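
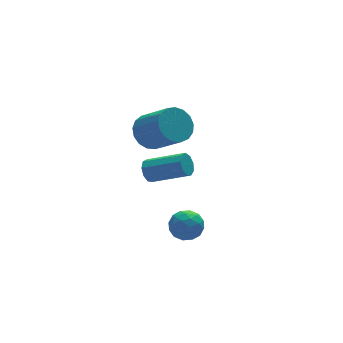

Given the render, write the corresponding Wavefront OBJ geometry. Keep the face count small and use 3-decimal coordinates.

v 1.22 -1.722 -1.546
v 1.642 -1.874 -0.859
v 1.818 -2.746 -2.141
v 2.24 -2.898 -1.454
v 1.431 -3.03 -1.476
v 1.061 -2.397 -1.108
v 2.399 -2.223 -1.892
v 2.029 -1.59 -1.524
v 2.371 -2.184 -1.073
v 1.772 -2.683 -0.816
v 1.688 -1.937 -2.184
v 1.089 -2.436 -1.927
v 1.379 -1.708 -1.15
v 2.081 -2.912 -1.85
v 1.606 -2.989 -1.863
v 1.854 -3.079 -1.459
v 1.037 -2.015 -1.297
v 1.285 -2.105 -0.893
v 1.161 -2.784 -1.256
v 2.175 -2.515 -2.107
v 2.423 -2.605 -1.703
v 1.606 -1.541 -1.541
v 1.854 -1.631 -1.137
v 2.299 -1.836 -1.744
v 2.055 -1.98 -0.872
v 2.406 -2.582 -1.222
v 2.5 -2.185 -1.479
v 2.282 -1.813 -1.263
v 1.703 -2.273 -0.721
v 2.054 -2.875 -1.071
v 1.579 -2.952 -1.084
v 1.362 -2.58 -0.868
v 2.131 -2.455 -0.847
v 1.406 -1.745 -1.929
v 1.757 -2.347 -2.279
v 2.098 -2.04 -2.132
v 1.881 -1.668 -1.916
v 1.054 -2.038 -1.778
v 1.405 -2.64 -2.128
v 1.178 -2.807 -1.737
v 0.96 -2.435 -1.521
v 1.329 -2.165 -2.153
v 2.149 2.526 -1.476
v 2.466 2.518 -2.02
v 3.828 1.366 -1.209
v 3.511 1.374 -0.664
v 2.6 2.847 -1.776
v 3.962 1.695 -0.965
v 2.522 3.027 -1.392
v 3.885 1.874 -0.581
v 2.27 2.972 -1.047
v 3.633 1.819 -0.236
v 1.961 2.708 -0.902
v 3.324 1.556 -0.091
v 1.74 2.36 -1.026
v 3.102 1.207 -0.215
v 1.71 2.089 -1.36
v 3.073 0.937 -0.549
v 1.885 2.023 -1.748
v 3.248 0.871 -0.937
v 2.184 2.192 -2.009
v 3.546 1.04 -1.197
v 2.706 3.534 0.322
v 3.586 3.941 0.352
v 4.194 2.533 1.588
v 3.314 2.126 1.558
v 3.356 4.147 0.699
v 3.965 2.739 1.935
v 2.978 4.212 0.96
v 3.586 2.804 2.196
v 2.537 4.122 1.075
v 3.146 2.714 2.311
v 2.135 3.897 1.017
v 2.743 2.49 2.253
v 1.863 3.59 0.8
v 2.472 2.182 2.036
v 1.785 3.269 0.473
v 2.394 1.861 1.71
v 1.917 3.009 0.112
v 2.526 1.601 1.348
v 2.231 2.869 -0.201
v 2.839 1.461 1.035
v 2.652 2.882 -0.394
v 3.261 1.474 0.842
v 3.087 3.044 -0.424
v 3.695 1.636 0.813
v 3.433 3.318 -0.282
v 4.042 1.91 0.954
v 3.614 3.642 -0.002
v 4.222 2.234 1.234
f 1 38 17
f 38 12 41
f 17 41 6
f 38 41 17
f 1 17 13
f 17 6 18
f 13 18 2
f 17 18 13
f 1 13 22
f 13 2 23
f 22 23 8
f 13 23 22
f 1 22 34
f 22 8 37
f 34 37 11
f 22 37 34
f 1 34 38
f 34 11 42
f 38 42 12
f 34 42 38
f 2 18 29
f 18 6 32
f 29 32 10
f 18 32 29
f 6 41 19
f 41 12 40
f 19 40 5
f 41 40 19
f 12 42 39
f 42 11 35
f 39 35 3
f 42 35 39
f 11 37 36
f 37 8 24
f 36 24 7
f 37 24 36
f 8 23 28
f 23 2 25
f 28 25 9
f 23 25 28
f 4 30 16
f 30 10 31
f 16 31 5
f 30 31 16
f 4 16 14
f 16 5 15
f 14 15 3
f 16 15 14
f 4 14 21
f 14 3 20
f 21 20 7
f 14 20 21
f 4 21 26
f 21 7 27
f 26 27 9
f 21 27 26
f 4 26 30
f 26 9 33
f 30 33 10
f 26 33 30
f 5 31 19
f 31 10 32
f 19 32 6
f 31 32 19
f 3 15 39
f 15 5 40
f 39 40 12
f 15 40 39
f 7 20 36
f 20 3 35
f 36 35 11
f 20 35 36
f 9 27 28
f 27 7 24
f 28 24 8
f 27 24 28
f 10 33 29
f 33 9 25
f 29 25 2
f 33 25 29
f 44 43 47
f 44 47 45
f 45 47 48
f 45 48 46
f 47 43 49
f 47 49 48
f 48 49 50
f 48 50 46
f 49 43 51
f 49 51 50
f 50 51 52
f 50 52 46
f 51 43 53
f 51 53 52
f 52 53 54
f 52 54 46
f 53 43 55
f 53 55 54
f 54 55 56
f 54 56 46
f 55 43 57
f 55 57 56
f 56 57 58
f 56 58 46
f 57 43 59
f 57 59 58
f 58 59 60
f 58 60 46
f 59 43 61
f 59 61 60
f 60 61 62
f 60 62 46
f 61 43 44
f 61 44 62
f 62 44 45
f 62 45 46
f 64 63 67
f 64 67 65
f 65 67 68
f 65 68 66
f 67 63 69
f 67 69 68
f 68 69 70
f 68 70 66
f 69 63 71
f 69 71 70
f 70 71 72
f 70 72 66
f 71 63 73
f 71 73 72
f 72 73 74
f 72 74 66
f 73 63 75
f 73 75 74
f 74 75 76
f 74 76 66
f 75 63 77
f 75 77 76
f 76 77 78
f 76 78 66
f 77 63 79
f 77 79 78
f 78 79 80
f 78 80 66
f 79 63 81
f 79 81 80
f 80 81 82
f 80 82 66
f 81 63 83
f 81 83 82
f 82 83 84
f 82 84 66
f 83 63 85
f 83 85 84
f 84 85 86
f 84 86 66
f 85 63 87
f 85 87 86
f 86 87 88
f 86 88 66
f 87 63 89
f 87 89 88
f 88 89 90
f 88 90 66
f 89 63 64
f 89 64 90
f 90 64 65
f 90 65 66



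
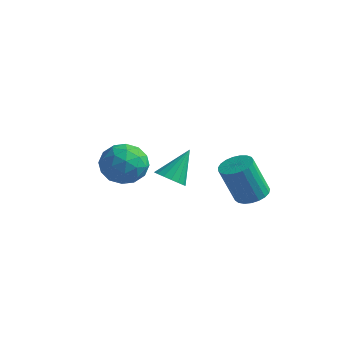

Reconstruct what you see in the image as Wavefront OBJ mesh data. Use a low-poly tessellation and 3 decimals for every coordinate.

v 0.851 -3.859 0.343
v 1.268 -3.399 -0.111
v 1.089 -2.721 1.717
v 0.924 -3.275 -0.153
v 0.562 -3.286 -0.082
v 0.267 -3.428 0.087
v 0.105 -3.668 0.314
v 0.114 -3.953 0.548
v 0.292 -4.216 0.736
v 0.598 -4.397 0.833
v 0.962 -4.455 0.818
v 1.3 -4.377 0.694
v 1.535 -4.18 0.49
v 1.614 -3.91 0.252
v 1.517 -3.628 0.035
v -4.038 -1.658 -1.085
v -3.198 -0.965 -0.559
v -2.802 -3.175 -1.061
v -1.962 -2.482 -0.535
v -2.955 -2.799 0.078
v -3.719 -1.862 0.063
v -2.281 -2.278 -1.683
v -3.045 -1.341 -1.698
v -2.112 -1.348 -0.929
v -2.529 -1.67 0.16
v -3.471 -2.47 -1.78
v -3.888 -2.792 -0.691
v -3.727 -1.179 -0.824
v -2.273 -2.961 -0.796
v -2.857 -3.148 -0.435
v -2.363 -2.74 -0.126
v -4.033 -1.706 -0.459
v -3.539 -1.298 -0.149
v -3.396 -2.376 0.225
v -2.461 -2.842 -1.471
v -1.967 -2.434 -1.161
v -3.637 -1.4 -1.494
v -3.143 -0.992 -1.185
v -2.604 -1.764 -1.845
v -2.595 -0.997 -0.733
v -1.868 -1.888 -0.718
v -2.056 -1.768 -1.393
v -2.505 -1.217 -1.402
v -2.84 -1.186 -0.093
v -2.113 -2.077 -0.078
v -2.697 -2.263 0.282
v -3.146 -1.713 0.273
v -2.201 -1.411 -0.31
v -3.887 -2.063 -1.542
v -3.16 -2.954 -1.527
v -2.854 -2.427 -1.893
v -3.303 -1.877 -1.902
v -4.132 -2.252 -0.902
v -3.405 -3.143 -0.887
v -3.495 -2.923 -0.218
v -3.944 -2.372 -0.227
v -3.799 -2.729 -1.31
v 1.071 2.253 -3.434
v 1.885 2.411 -3.172
v 1.343 1.825 -1.143
v 0.529 1.667 -1.406
v 1.726 2.732 -3.121
v 1.184 2.147 -1.092
v 1.454 2.97 -3.125
v 0.912 2.385 -1.096
v 1.115 3.084 -3.183
v 0.574 2.499 -1.154
v 0.769 3.055 -3.284
v 0.227 2.469 -1.255
v 0.475 2.886 -3.411
v -0.066 2.301 -1.382
v 0.284 2.608 -3.542
v -0.257 2.023 -1.513
v 0.229 2.269 -3.654
v -0.312 1.684 -1.625
v 0.32 1.927 -3.729
v -0.222 1.341 -1.7
v 0.54 1.641 -3.753
v -0.001 1.055 -1.724
v 0.852 1.461 -3.721
v 0.311 0.875 -1.692
v 1.202 1.418 -3.64
v 0.661 0.832 -1.611
v 1.53 1.519 -3.524
v 0.988 0.933 -1.495
v 1.777 1.747 -3.392
v 1.236 1.162 -1.363
v 1.903 2.063 -3.267
v 1.362 1.477 -1.238
f 2 1 4
f 2 4 3
f 4 1 5
f 4 5 3
f 5 1 6
f 5 6 3
f 6 1 7
f 6 7 3
f 7 1 8
f 7 8 3
f 8 1 9
f 8 9 3
f 9 1 10
f 9 10 3
f 10 1 11
f 10 11 3
f 11 1 12
f 11 12 3
f 12 1 13
f 12 13 3
f 13 1 14
f 13 14 3
f 14 1 15
f 14 15 3
f 15 1 2
f 15 2 3
f 16 53 32
f 53 27 56
f 32 56 21
f 53 56 32
f 16 32 28
f 32 21 33
f 28 33 17
f 32 33 28
f 16 28 37
f 28 17 38
f 37 38 23
f 28 38 37
f 16 37 49
f 37 23 52
f 49 52 26
f 37 52 49
f 16 49 53
f 49 26 57
f 53 57 27
f 49 57 53
f 17 33 44
f 33 21 47
f 44 47 25
f 33 47 44
f 21 56 34
f 56 27 55
f 34 55 20
f 56 55 34
f 27 57 54
f 57 26 50
f 54 50 18
f 57 50 54
f 26 52 51
f 52 23 39
f 51 39 22
f 52 39 51
f 23 38 43
f 38 17 40
f 43 40 24
f 38 40 43
f 19 45 31
f 45 25 46
f 31 46 20
f 45 46 31
f 19 31 29
f 31 20 30
f 29 30 18
f 31 30 29
f 19 29 36
f 29 18 35
f 36 35 22
f 29 35 36
f 19 36 41
f 36 22 42
f 41 42 24
f 36 42 41
f 19 41 45
f 41 24 48
f 45 48 25
f 41 48 45
f 20 46 34
f 46 25 47
f 34 47 21
f 46 47 34
f 18 30 54
f 30 20 55
f 54 55 27
f 30 55 54
f 22 35 51
f 35 18 50
f 51 50 26
f 35 50 51
f 24 42 43
f 42 22 39
f 43 39 23
f 42 39 43
f 25 48 44
f 48 24 40
f 44 40 17
f 48 40 44
f 59 58 62
f 59 62 60
f 60 62 63
f 60 63 61
f 62 58 64
f 62 64 63
f 63 64 65
f 63 65 61
f 64 58 66
f 64 66 65
f 65 66 67
f 65 67 61
f 66 58 68
f 66 68 67
f 67 68 69
f 67 69 61
f 68 58 70
f 68 70 69
f 69 70 71
f 69 71 61
f 70 58 72
f 70 72 71
f 71 72 73
f 71 73 61
f 72 58 74
f 72 74 73
f 73 74 75
f 73 75 61
f 74 58 76
f 74 76 75
f 75 76 77
f 75 77 61
f 76 58 78
f 76 78 77
f 77 78 79
f 77 79 61
f 78 58 80
f 78 80 79
f 79 80 81
f 79 81 61
f 80 58 82
f 80 82 81
f 81 82 83
f 81 83 61
f 82 58 84
f 82 84 83
f 83 84 85
f 83 85 61
f 84 58 86
f 84 86 85
f 85 86 87
f 85 87 61
f 86 58 88
f 86 88 87
f 87 88 89
f 87 89 61
f 88 58 59
f 88 59 89
f 89 59 60
f 89 60 61



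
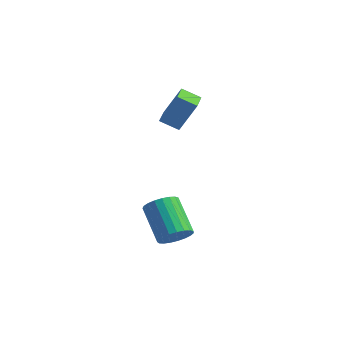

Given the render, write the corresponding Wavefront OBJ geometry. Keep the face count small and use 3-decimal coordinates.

v 4.592 -3.126 -2.165
v 5.035 -2.415 -2.106
v 3.631 -1.643 -0.876
v 3.188 -2.354 -0.935
v 4.829 -2.35 -2.381
v 3.426 -1.578 -1.151
v 4.583 -2.419 -2.619
v 3.179 -1.647 -1.389
v 4.338 -2.611 -2.778
v 2.934 -1.839 -1.548
v 4.137 -2.892 -2.831
v 2.733 -2.119 -1.601
v 4.015 -3.213 -2.769
v 2.611 -2.441 -1.539
v 3.992 -3.519 -2.603
v 2.588 -2.747 -1.372
v 4.073 -3.757 -2.361
v 2.67 -2.985 -1.13
v 4.244 -3.886 -2.085
v 2.84 -3.114 -0.854
v 4.475 -3.884 -1.823
v 3.071 -3.112 -0.592
v 4.726 -3.751 -1.62
v 3.323 -2.979 -0.389
v 4.954 -3.509 -1.511
v 3.55 -2.737 -0.281
v 5.119 -3.202 -1.516
v 3.716 -2.429 -0.286
v 5.193 -2.881 -1.633
v 3.79 -2.109 -0.402
v 5.163 -2.603 -1.842
v 3.76 -1.83 -0.611
v 1.805 -0.647 3.071
v 2.405 -0.115 4.558
v 1.174 0.512 2.91
v 1.774 1.045 4.398
v 2.626 -0.265 2.602
v 3.226 0.268 4.09
v 1.995 0.895 2.442
v 2.595 1.427 3.929
f 2 1 5
f 2 5 3
f 3 5 6
f 3 6 4
f 5 1 7
f 5 7 6
f 6 7 8
f 6 8 4
f 7 1 9
f 7 9 8
f 8 9 10
f 8 10 4
f 9 1 11
f 9 11 10
f 10 11 12
f 10 12 4
f 11 1 13
f 11 13 12
f 12 13 14
f 12 14 4
f 13 1 15
f 13 15 14
f 14 15 16
f 14 16 4
f 15 1 17
f 15 17 16
f 16 17 18
f 16 18 4
f 17 1 19
f 17 19 18
f 18 19 20
f 18 20 4
f 19 1 21
f 19 21 20
f 20 21 22
f 20 22 4
f 21 1 23
f 21 23 22
f 22 23 24
f 22 24 4
f 23 1 25
f 23 25 24
f 24 25 26
f 24 26 4
f 25 1 27
f 25 27 26
f 26 27 28
f 26 28 4
f 27 1 29
f 27 29 28
f 28 29 30
f 28 30 4
f 29 1 31
f 29 31 30
f 30 31 32
f 30 32 4
f 31 1 2
f 31 2 32
f 32 2 3
f 32 3 4
f 34 36 33
f 37 34 33
f 33 36 35
f 35 37 33
f 34 40 36
f 38 34 37
f 38 40 34
f 36 40 35
f 39 37 35
f 35 40 39
f 39 38 37
f 40 38 39



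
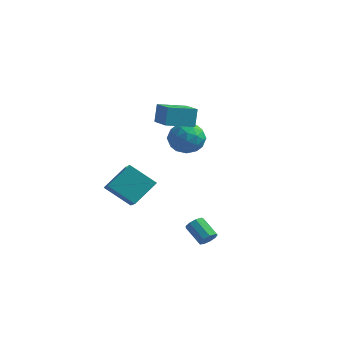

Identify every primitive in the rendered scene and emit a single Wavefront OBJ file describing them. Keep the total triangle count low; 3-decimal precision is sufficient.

v -1.461 -1.093 3.299
v -1.545 -0.672 4.494
v -0.285 0.178 2.933
v -0.368 0.599 4.129
v -0.092 -2.219 3.791
v -0.175 -1.798 4.987
v 1.085 -0.948 3.426
v 1.001 -0.527 4.621
v -3.183 -3.813 -1.247
v -2.164 -5.006 -0.286
v -2.618 -2.393 -0.085
v -1.599 -3.586 0.876
v -1.641 -3.454 -2.436
v -0.622 -4.647 -1.475
v -1.076 -2.034 -1.274
v -0.057 -3.227 -0.313
v -0.064 1.324 2.345
v 0.661 0.807 1.559
v -1.581 0.813 1.281
v -0.856 0.296 0.495
v -0.992 -0.175 1.577
v -0.054 0.141 2.235
v -0.866 1.479 0.605
v 0.072 1.795 1.263
v 0.166 0.903 0.484
v 0.088 -0.119 1.084
v -1.008 1.739 1.756
v -1.086 0.717 2.356
v 0.432 1.11 2.046
v -1.352 0.51 0.794
v -1.432 0.233 1.43
v -1.005 -0.071 0.968
v 0.011 0.719 2.443
v 0.438 0.415 1.981
v -0.534 -0.162 1.991
v -1.358 1.205 0.859
v -0.931 0.901 0.397
v 0.085 1.691 1.872
v 0.512 1.387 1.41
v -0.386 1.782 0.849
v 0.567 0.863 0.952
v -0.325 0.563 0.326
v -0.331 1.258 0.391
v 0.22 1.443 0.777
v 0.521 0.262 1.305
v -0.37 -0.038 0.679
v -0.45 -0.315 1.315
v 0.101 -0.13 1.702
v 0.23 0.318 0.672
v -0.55 1.658 2.161
v -1.441 1.358 1.535
v -1.021 1.75 1.138
v -0.47 1.935 1.525
v -0.595 1.057 2.514
v -1.487 0.757 1.888
v -1.14 0.177 2.063
v -0.589 0.362 2.449
v -1.15 1.302 2.168
v 3.215 -3.174 -3.946
v 3.453 -3.447 -3.468
v 2.322 -3.039 -2.675
v 2.085 -2.766 -3.154
v 3.581 -3.057 -3.485
v 2.45 -2.65 -2.692
v 3.538 -2.722 -3.718
v 2.407 -2.315 -2.926
v 3.344 -2.599 -4.058
v 2.213 -2.191 -3.266
v 3.09 -2.744 -4.346
v 1.959 -2.337 -3.553
v 2.895 -3.091 -4.447
v 1.764 -2.683 -3.654
v 2.849 -3.476 -4.313
v 1.718 -3.069 -3.52
v 2.975 -3.72 -4.008
v 1.844 -3.313 -3.215
v 3.214 -3.709 -3.674
v 2.083 -3.301 -2.881
f 2 4 1
f 5 2 1
f 1 4 3
f 3 5 1
f 2 8 4
f 6 2 5
f 6 8 2
f 4 8 3
f 7 5 3
f 3 8 7
f 7 6 5
f 8 6 7
f 10 12 9
f 13 10 9
f 9 12 11
f 11 13 9
f 10 16 12
f 14 10 13
f 14 16 10
f 12 16 11
f 15 13 11
f 11 16 15
f 15 14 13
f 16 14 15
f 17 54 33
f 54 28 57
f 33 57 22
f 54 57 33
f 17 33 29
f 33 22 34
f 29 34 18
f 33 34 29
f 17 29 38
f 29 18 39
f 38 39 24
f 29 39 38
f 17 38 50
f 38 24 53
f 50 53 27
f 38 53 50
f 17 50 54
f 50 27 58
f 54 58 28
f 50 58 54
f 18 34 45
f 34 22 48
f 45 48 26
f 34 48 45
f 22 57 35
f 57 28 56
f 35 56 21
f 57 56 35
f 28 58 55
f 58 27 51
f 55 51 19
f 58 51 55
f 27 53 52
f 53 24 40
f 52 40 23
f 53 40 52
f 24 39 44
f 39 18 41
f 44 41 25
f 39 41 44
f 20 46 32
f 46 26 47
f 32 47 21
f 46 47 32
f 20 32 30
f 32 21 31
f 30 31 19
f 32 31 30
f 20 30 37
f 30 19 36
f 37 36 23
f 30 36 37
f 20 37 42
f 37 23 43
f 42 43 25
f 37 43 42
f 20 42 46
f 42 25 49
f 46 49 26
f 42 49 46
f 21 47 35
f 47 26 48
f 35 48 22
f 47 48 35
f 19 31 55
f 31 21 56
f 55 56 28
f 31 56 55
f 23 36 52
f 36 19 51
f 52 51 27
f 36 51 52
f 25 43 44
f 43 23 40
f 44 40 24
f 43 40 44
f 26 49 45
f 49 25 41
f 45 41 18
f 49 41 45
f 60 59 63
f 60 63 61
f 61 63 64
f 61 64 62
f 63 59 65
f 63 65 64
f 64 65 66
f 64 66 62
f 65 59 67
f 65 67 66
f 66 67 68
f 66 68 62
f 67 59 69
f 67 69 68
f 68 69 70
f 68 70 62
f 69 59 71
f 69 71 70
f 70 71 72
f 70 72 62
f 71 59 73
f 71 73 72
f 72 73 74
f 72 74 62
f 73 59 75
f 73 75 74
f 74 75 76
f 74 76 62
f 75 59 77
f 75 77 76
f 76 77 78
f 76 78 62
f 77 59 60
f 77 60 78
f 78 60 61
f 78 61 62



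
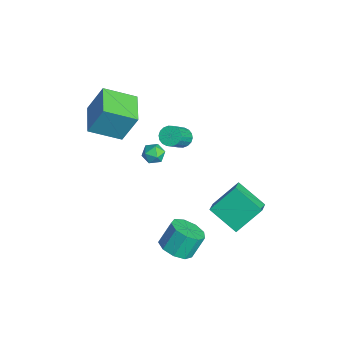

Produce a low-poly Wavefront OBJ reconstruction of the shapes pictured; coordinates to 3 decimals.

v -4.243 0.299 -4.172
v -3.815 0.862 -4.276
v -3.425 -0.202 -3.524
v -2.997 0.361 -3.628
v -3.586 0.428 -3.228
v -4.091 0.738 -3.628
v -3.149 -0.078 -4.172
v -3.654 0.232 -4.572
v -3.139 0.63 -4.276
v -3.409 0.942 -3.692
v -3.831 -0.282 -4.108
v -4.101 0.03 -3.524
v -2.731 1.643 -1.915
v -2.372 1.341 -2.35
v -1.409 0.396 -0.901
v -1.769 0.697 -0.465
v -2.221 1.577 -2.296
v -1.259 0.632 -0.847
v -2.172 1.826 -2.166
v -1.21 0.881 -0.717
v -2.234 2.039 -1.987
v -1.271 1.093 -0.538
v -2.394 2.173 -1.793
v -1.431 1.227 -0.344
v -2.621 2.202 -1.623
v -1.658 1.256 -0.174
v -2.87 2.12 -1.511
v -1.907 1.175 -0.062
v -3.091 1.944 -1.479
v -2.128 0.999 -0.03
v -3.241 1.708 -1.533
v -2.279 0.763 -0.084
v -3.29 1.459 -1.663
v -2.328 0.514 -0.214
v -3.229 1.247 -1.842
v -2.266 0.301 -0.393
v -3.069 1.113 -2.036
v -2.106 0.167 -0.587
v -2.842 1.084 -2.206
v -1.879 0.138 -0.757
v -2.593 1.165 -2.318
v -1.63 0.22 -0.869
v 3.568 -0.739 -4.476
v 4.546 -0.54 -4.413
v 4.31 0.238 -3.201
v 3.332 0.039 -3.264
v 4.233 -0.058 -4.784
v 3.996 0.72 -3.571
v 3.608 0.105 -5.01
v 3.372 0.884 -3.798
v 2.965 -0.127 -4.987
v 2.728 0.652 -3.775
v 2.604 -0.645 -4.725
v 2.368 0.133 -3.512
v 2.694 -1.208 -4.346
v 2.458 -0.429 -3.134
v 3.194 -1.551 -4.028
v 2.957 -0.773 -2.816
v 3.868 -1.514 -3.92
v 3.631 -0.736 -2.708
v 4.402 -1.115 -4.072
v 4.166 -0.337 -2.86
v 2.895 2.999 -4.57
v 1.602 1.971 -3.571
v 2.758 4.461 -3.241
v 1.465 3.433 -2.243
v 3.775 2.507 -3.937
v 2.482 1.479 -2.939
v 3.638 3.969 -2.609
v 2.345 2.941 -1.61
v -4.208 -3.137 0.845
v -3.915 -2.319 2.647
v -3.754 -1.392 -0.02
v -3.462 -0.574 1.781
v -2.378 -3.646 0.779
v -2.086 -2.828 2.58
v -1.925 -1.901 -0.087
v -1.632 -1.083 1.715
f 1 12 6
f 1 6 2
f 1 2 8
f 1 8 11
f 1 11 12
f 2 6 10
f 6 12 5
f 12 11 3
f 11 8 7
f 8 2 9
f 4 10 5
f 4 5 3
f 4 3 7
f 4 7 9
f 4 9 10
f 5 10 6
f 3 5 12
f 7 3 11
f 9 7 8
f 10 9 2
f 14 13 17
f 14 17 15
f 15 17 18
f 15 18 16
f 17 13 19
f 17 19 18
f 18 19 20
f 18 20 16
f 19 13 21
f 19 21 20
f 20 21 22
f 20 22 16
f 21 13 23
f 21 23 22
f 22 23 24
f 22 24 16
f 23 13 25
f 23 25 24
f 24 25 26
f 24 26 16
f 25 13 27
f 25 27 26
f 26 27 28
f 26 28 16
f 27 13 29
f 27 29 28
f 28 29 30
f 28 30 16
f 29 13 31
f 29 31 30
f 30 31 32
f 30 32 16
f 31 13 33
f 31 33 32
f 32 33 34
f 32 34 16
f 33 13 35
f 33 35 34
f 34 35 36
f 34 36 16
f 35 13 37
f 35 37 36
f 36 37 38
f 36 38 16
f 37 13 39
f 37 39 38
f 38 39 40
f 38 40 16
f 39 13 41
f 39 41 40
f 40 41 42
f 40 42 16
f 41 13 14
f 41 14 42
f 42 14 15
f 42 15 16
f 44 43 47
f 44 47 45
f 45 47 48
f 45 48 46
f 47 43 49
f 47 49 48
f 48 49 50
f 48 50 46
f 49 43 51
f 49 51 50
f 50 51 52
f 50 52 46
f 51 43 53
f 51 53 52
f 52 53 54
f 52 54 46
f 53 43 55
f 53 55 54
f 54 55 56
f 54 56 46
f 55 43 57
f 55 57 56
f 56 57 58
f 56 58 46
f 57 43 59
f 57 59 58
f 58 59 60
f 58 60 46
f 59 43 61
f 59 61 60
f 60 61 62
f 60 62 46
f 61 43 44
f 61 44 62
f 62 44 45
f 62 45 46
f 64 66 63
f 67 64 63
f 63 66 65
f 65 67 63
f 64 70 66
f 68 64 67
f 68 70 64
f 66 70 65
f 69 67 65
f 65 70 69
f 69 68 67
f 70 68 69
f 72 74 71
f 75 72 71
f 71 74 73
f 73 75 71
f 72 78 74
f 76 72 75
f 76 78 72
f 74 78 73
f 77 75 73
f 73 78 77
f 77 76 75
f 78 76 77



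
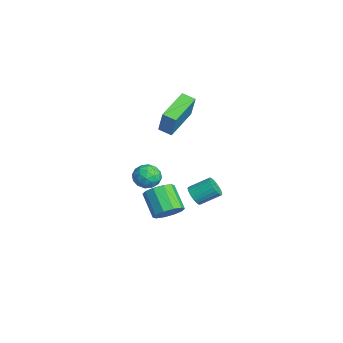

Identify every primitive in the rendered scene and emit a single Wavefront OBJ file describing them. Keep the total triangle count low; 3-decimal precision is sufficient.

v 0.75 1.303 -3.994
v 1.335 1.436 -3.297
v 0.056 1.15 -2.168
v -0.53 1.017 -2.866
v 1.104 1.938 -3.431
v -0.175 1.652 -2.303
v 0.738 2.198 -3.781
v -0.541 1.912 -2.652
v 0.376 2.115 -4.212
v -0.903 1.829 -3.083
v 0.157 1.723 -4.559
v -1.122 1.437 -3.431
v 0.164 1.17 -4.692
v -1.115 0.884 -3.563
v 0.395 0.668 -4.557
v -0.884 0.382 -3.429
v 0.761 0.408 -4.208
v -0.518 0.122 -3.079
v 1.123 0.491 -3.777
v -0.156 0.205 -2.648
v 1.342 0.883 -3.429
v 0.063 0.597 -2.301
v -0.913 0.877 -1.466
v -0.399 0.642 -2.132
v -2.041 0.398 -2.168
v -1.527 0.163 -2.834
v -1.481 -0.264 -2.074
v -0.784 0.031 -1.641
v -1.656 1.009 -2.659
v -0.959 1.304 -2.226
v -0.859 0.723 -2.869
v -0.75 -0.063 -2.507
v -1.69 1.103 -1.793
v -1.581 0.317 -1.431
v -0.557 0.801 -1.737
v -1.883 0.239 -2.563
v -1.856 -0.012 -2.116
v -1.554 -0.151 -2.507
v -0.783 0.442 -1.449
v -0.481 0.304 -1.84
v -1.117 -0.228 -1.806
v -1.959 0.736 -2.46
v -1.657 0.598 -2.851
v -0.886 1.191 -1.793
v -0.584 1.052 -2.184
v -1.323 1.268 -2.494
v -0.525 0.711 -2.562
v -1.188 0.43 -2.974
v -1.264 0.927 -2.872
v -0.854 1.101 -2.617
v -0.461 0.249 -2.349
v -1.124 -0.033 -2.762
v -1.097 -0.284 -2.316
v -0.687 -0.11 -2.061
v -0.732 0.297 -2.783
v -1.316 1.073 -1.538
v -1.979 0.791 -1.951
v -1.753 1.15 -2.239
v -1.343 1.324 -1.984
v -1.252 0.61 -1.326
v -1.915 0.329 -1.738
v -1.586 -0.061 -1.683
v -1.176 0.113 -1.428
v -1.708 0.743 -1.517
v 3.251 2.104 -1.147
v 3.62 2.34 -1.627
v 3.798 3.472 -0.933
v 3.429 3.236 -0.453
v 3.39 2.419 -1.698
v 3.568 3.552 -1.004
v 3.139 2.451 -1.685
v 3.317 3.583 -0.991
v 2.904 2.43 -1.59
v 3.082 3.562 -0.896
v 2.723 2.359 -1.428
v 2.901 3.491 -0.734
v 2.622 2.249 -1.222
v 2.8 3.381 -0.529
v 2.617 2.117 -1.006
v 2.795 3.25 -0.312
v 2.708 1.983 -0.811
v 2.886 3.116 -0.117
v 2.882 1.868 -0.667
v 3.06 3 0.027
v 3.112 1.788 -0.596
v 3.29 2.921 0.098
v 3.363 1.757 -0.609
v 3.541 2.889 0.085
v 3.598 1.778 -0.704
v 3.776 2.91 -0.01
v 3.779 1.849 -0.866
v 3.957 2.981 -0.172
v 3.88 1.959 -1.071
v 4.058 3.091 -0.378
v 3.885 2.09 -1.288
v 4.063 3.223 -0.594
v 3.794 2.224 -1.483
v 3.972 3.357 -0.789
v -0.341 0.983 2.057
v 0.44 1.04 3.644
v -1.787 2.401 2.718
v -1.006 2.458 4.305
v 0.146 1.602 1.795
v 0.927 1.659 3.382
v -1.3 3.02 2.456
v -0.519 3.077 4.043
f 2 1 5
f 2 5 3
f 3 5 6
f 3 6 4
f 5 1 7
f 5 7 6
f 6 7 8
f 6 8 4
f 7 1 9
f 7 9 8
f 8 9 10
f 8 10 4
f 9 1 11
f 9 11 10
f 10 11 12
f 10 12 4
f 11 1 13
f 11 13 12
f 12 13 14
f 12 14 4
f 13 1 15
f 13 15 14
f 14 15 16
f 14 16 4
f 15 1 17
f 15 17 16
f 16 17 18
f 16 18 4
f 17 1 19
f 17 19 18
f 18 19 20
f 18 20 4
f 19 1 21
f 19 21 20
f 20 21 22
f 20 22 4
f 21 1 2
f 21 2 22
f 22 2 3
f 22 3 4
f 23 60 39
f 60 34 63
f 39 63 28
f 60 63 39
f 23 39 35
f 39 28 40
f 35 40 24
f 39 40 35
f 23 35 44
f 35 24 45
f 44 45 30
f 35 45 44
f 23 44 56
f 44 30 59
f 56 59 33
f 44 59 56
f 23 56 60
f 56 33 64
f 60 64 34
f 56 64 60
f 24 40 51
f 40 28 54
f 51 54 32
f 40 54 51
f 28 63 41
f 63 34 62
f 41 62 27
f 63 62 41
f 34 64 61
f 64 33 57
f 61 57 25
f 64 57 61
f 33 59 58
f 59 30 46
f 58 46 29
f 59 46 58
f 30 45 50
f 45 24 47
f 50 47 31
f 45 47 50
f 26 52 38
f 52 32 53
f 38 53 27
f 52 53 38
f 26 38 36
f 38 27 37
f 36 37 25
f 38 37 36
f 26 36 43
f 36 25 42
f 43 42 29
f 36 42 43
f 26 43 48
f 43 29 49
f 48 49 31
f 43 49 48
f 26 48 52
f 48 31 55
f 52 55 32
f 48 55 52
f 27 53 41
f 53 32 54
f 41 54 28
f 53 54 41
f 25 37 61
f 37 27 62
f 61 62 34
f 37 62 61
f 29 42 58
f 42 25 57
f 58 57 33
f 42 57 58
f 31 49 50
f 49 29 46
f 50 46 30
f 49 46 50
f 32 55 51
f 55 31 47
f 51 47 24
f 55 47 51
f 66 65 69
f 66 69 67
f 67 69 70
f 67 70 68
f 69 65 71
f 69 71 70
f 70 71 72
f 70 72 68
f 71 65 73
f 71 73 72
f 72 73 74
f 72 74 68
f 73 65 75
f 73 75 74
f 74 75 76
f 74 76 68
f 75 65 77
f 75 77 76
f 76 77 78
f 76 78 68
f 77 65 79
f 77 79 78
f 78 79 80
f 78 80 68
f 79 65 81
f 79 81 80
f 80 81 82
f 80 82 68
f 81 65 83
f 81 83 82
f 82 83 84
f 82 84 68
f 83 65 85
f 83 85 84
f 84 85 86
f 84 86 68
f 85 65 87
f 85 87 86
f 86 87 88
f 86 88 68
f 87 65 89
f 87 89 88
f 88 89 90
f 88 90 68
f 89 65 91
f 89 91 90
f 90 91 92
f 90 92 68
f 91 65 93
f 91 93 92
f 92 93 94
f 92 94 68
f 93 65 95
f 93 95 94
f 94 95 96
f 94 96 68
f 95 65 97
f 95 97 96
f 96 97 98
f 96 98 68
f 97 65 66
f 97 66 98
f 98 66 67
f 98 67 68
f 100 102 99
f 103 100 99
f 99 102 101
f 101 103 99
f 100 106 102
f 104 100 103
f 104 106 100
f 102 106 101
f 105 103 101
f 101 106 105
f 105 104 103
f 106 104 105



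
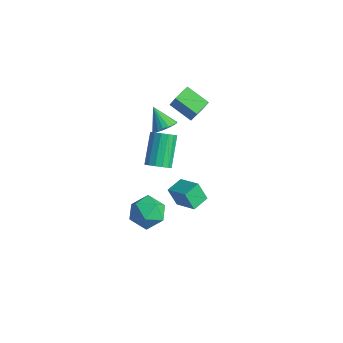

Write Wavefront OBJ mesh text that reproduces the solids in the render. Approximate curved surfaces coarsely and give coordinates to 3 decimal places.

v -1.564 2.455 3.477
v -1.024 2.397 4.546
v -1.769 3.523 3.638
v -1.229 3.465 4.708
v -0.211 2.815 2.812
v 0.329 2.757 3.882
v -0.416 3.883 2.974
v 0.124 3.825 4.043
v -0.603 0.718 -0.321
v 0.084 0.877 -0.012
v -0.85 2.141 1.411
v -1.537 1.982 1.101
v 0.031 1.154 -0.293
v -0.903 2.418 1.13
v -0.192 1.315 -0.582
v -1.126 2.579 0.841
v -0.525 1.315 -0.801
v -1.459 2.58 0.622
v -0.879 1.156 -0.892
v -1.812 2.42 0.531
v -1.159 0.879 -0.829
v -2.093 2.143 0.593
v -1.29 0.559 -0.631
v -2.224 1.823 0.792
v -1.237 0.282 -0.35
v -2.171 1.546 1.073
v -1.014 0.121 -0.061
v -1.948 1.385 1.362
v -0.681 0.12 0.158
v -1.615 1.385 1.581
v -0.328 0.28 0.249
v -1.261 1.544 1.672
v -0.047 0.557 0.187
v -0.981 1.821 1.609
v 0.179 0.042 -4.484
v 0.885 -0.229 -3.595
v -1.285 -0.691 -3.545
v -0.579 -0.962 -2.656
v -0.823 0.155 -2.888
v 0.082 0.609 -3.469
v -0.482 -1.529 -3.671
v 0.423 -1.075 -4.252
v 0.477 -1.199 -3.093
v 0.266 -0.158 -2.609
v -0.666 -0.762 -4.531
v -0.877 0.279 -4.047
v -0.983 1.579 2.434
v -0.547 2.062 2.827
v -2.017 1.641 3.506
v -0.734 2.268 2.635
v -0.97 2.338 2.403
v -1.209 2.258 2.177
v -1.403 2.043 2.003
v -1.514 1.736 1.913
v -1.52 1.399 1.927
v -1.42 1.096 2.041
v -1.233 0.89 2.233
v -0.997 0.82 2.465
v -0.758 0.9 2.691
v -0.564 1.115 2.865
v -0.453 1.422 2.955
v -0.447 1.76 2.941
v 1.621 0.119 -1.651
v 1.09 -0.076 -0.569
v 1.519 1.175 -1.51
v 0.989 0.98 -0.429
v 2.991 0.16 -0.971
v 2.461 -0.035 0.11
v 2.89 1.216 -0.831
v 2.359 1.021 0.251
f 2 4 1
f 5 2 1
f 1 4 3
f 3 5 1
f 2 8 4
f 6 2 5
f 6 8 2
f 4 8 3
f 7 5 3
f 3 8 7
f 7 6 5
f 8 6 7
f 10 9 13
f 10 13 11
f 11 13 14
f 11 14 12
f 13 9 15
f 13 15 14
f 14 15 16
f 14 16 12
f 15 9 17
f 15 17 16
f 16 17 18
f 16 18 12
f 17 9 19
f 17 19 18
f 18 19 20
f 18 20 12
f 19 9 21
f 19 21 20
f 20 21 22
f 20 22 12
f 21 9 23
f 21 23 22
f 22 23 24
f 22 24 12
f 23 9 25
f 23 25 24
f 24 25 26
f 24 26 12
f 25 9 27
f 25 27 26
f 26 27 28
f 26 28 12
f 27 9 29
f 27 29 28
f 28 29 30
f 28 30 12
f 29 9 31
f 29 31 30
f 30 31 32
f 30 32 12
f 31 9 33
f 31 33 32
f 32 33 34
f 32 34 12
f 33 9 10
f 33 10 34
f 34 10 11
f 34 11 12
f 35 46 40
f 35 40 36
f 35 36 42
f 35 42 45
f 35 45 46
f 36 40 44
f 40 46 39
f 46 45 37
f 45 42 41
f 42 36 43
f 38 44 39
f 38 39 37
f 38 37 41
f 38 41 43
f 38 43 44
f 39 44 40
f 37 39 46
f 41 37 45
f 43 41 42
f 44 43 36
f 48 47 50
f 48 50 49
f 50 47 51
f 50 51 49
f 51 47 52
f 51 52 49
f 52 47 53
f 52 53 49
f 53 47 54
f 53 54 49
f 54 47 55
f 54 55 49
f 55 47 56
f 55 56 49
f 56 47 57
f 56 57 49
f 57 47 58
f 57 58 49
f 58 47 59
f 58 59 49
f 59 47 60
f 59 60 49
f 60 47 61
f 60 61 49
f 61 47 62
f 61 62 49
f 62 47 48
f 62 48 49
f 64 66 63
f 67 64 63
f 63 66 65
f 65 67 63
f 64 70 66
f 68 64 67
f 68 70 64
f 66 70 65
f 69 67 65
f 65 70 69
f 69 68 67
f 70 68 69



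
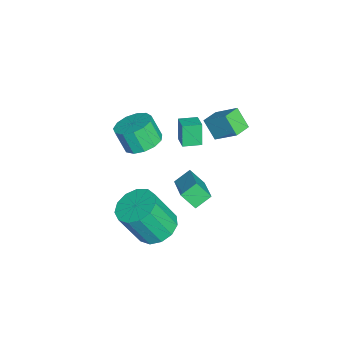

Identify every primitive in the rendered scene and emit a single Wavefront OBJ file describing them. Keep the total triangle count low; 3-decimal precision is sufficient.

v -0.709 -0.27 -0.753
v -1.12 -0.312 0.427
v -0.976 0.639 -0.814
v -1.387 0.598 0.365
v 0.147 0.002 -0.445
v -0.264 -0.039 0.734
v -0.12 0.912 -0.507
v -0.531 0.87 0.673
v 2.382 -0.997 -4.635
v 3.116 -0.231 -4.344
v 3.372 -1.217 -2.394
v 2.638 -1.983 -2.685
v 2.562 -0.019 -4.164
v 2.817 -1.005 -2.214
v 1.951 -0.118 -4.134
v 2.206 -1.104 -2.184
v 1.476 -0.496 -4.263
v 1.732 -1.482 -2.313
v 1.29 -1.033 -4.51
v 1.546 -2.019 -2.56
v 1.45 -1.558 -4.797
v 1.706 -2.545 -2.847
v 1.906 -1.906 -5.032
v 2.162 -2.892 -3.082
v 2.514 -1.964 -5.142
v 2.769 -2.951 -3.192
v 3.079 -1.716 -5.09
v 3.335 -2.702 -3.14
v 3.423 -1.239 -4.894
v 3.679 -2.226 -2.944
v 3.437 -0.686 -4.616
v 3.693 -1.672 -2.666
v -1.454 1.991 -0.697
v -1.974 1.407 0.226
v -0.937 3.049 0.264
v -1.457 2.464 1.187
v -0.643 1.476 -0.567
v -1.163 0.891 0.356
v -0.126 2.533 0.394
v -0.646 1.949 1.317
v -2.367 -2.125 -2.949
v -1.69 -1.493 -2.523
v -1.956 -2.042 -1.285
v -2.633 -2.675 -1.711
v -2.195 -1.221 -2.511
v -2.461 -1.77 -1.273
v -2.756 -1.235 -2.638
v -3.022 -1.784 -1.4
v -3.193 -1.533 -2.863
v -3.459 -2.082 -1.626
v -3.367 -2.018 -3.116
v -3.633 -2.567 -1.879
v -3.225 -2.538 -3.316
v -3.491 -3.087 -2.078
v -2.809 -2.927 -3.399
v -3.075 -3.476 -2.162
v -2.254 -3.061 -3.34
v -2.52 -3.61 -2.102
v -1.734 -2.898 -3.156
v -2 -3.447 -1.918
v -1.415 -2.49 -2.906
v -1.681 -3.039 -1.668
v -1.399 -1.966 -2.67
v -1.665 -2.515 -1.432
v 2.266 1.204 -0.957
v 2.095 0.51 -0.188
v 3.88 1.634 -0.209
v 3.709 0.94 0.56
v 2.691 0.52 -1.48
v 2.52 -0.174 -0.711
v 4.305 0.95 -0.732
v 4.134 0.256 0.037
f 2 4 1
f 5 2 1
f 1 4 3
f 3 5 1
f 2 8 4
f 6 2 5
f 6 8 2
f 4 8 3
f 7 5 3
f 3 8 7
f 7 6 5
f 8 6 7
f 10 9 13
f 10 13 11
f 11 13 14
f 11 14 12
f 13 9 15
f 13 15 14
f 14 15 16
f 14 16 12
f 15 9 17
f 15 17 16
f 16 17 18
f 16 18 12
f 17 9 19
f 17 19 18
f 18 19 20
f 18 20 12
f 19 9 21
f 19 21 20
f 20 21 22
f 20 22 12
f 21 9 23
f 21 23 22
f 22 23 24
f 22 24 12
f 23 9 25
f 23 25 24
f 24 25 26
f 24 26 12
f 25 9 27
f 25 27 26
f 26 27 28
f 26 28 12
f 27 9 29
f 27 29 28
f 28 29 30
f 28 30 12
f 29 9 31
f 29 31 30
f 30 31 32
f 30 32 12
f 31 9 10
f 31 10 32
f 32 10 11
f 32 11 12
f 34 36 33
f 37 34 33
f 33 36 35
f 35 37 33
f 34 40 36
f 38 34 37
f 38 40 34
f 36 40 35
f 39 37 35
f 35 40 39
f 39 38 37
f 40 38 39
f 42 41 45
f 42 45 43
f 43 45 46
f 43 46 44
f 45 41 47
f 45 47 46
f 46 47 48
f 46 48 44
f 47 41 49
f 47 49 48
f 48 49 50
f 48 50 44
f 49 41 51
f 49 51 50
f 50 51 52
f 50 52 44
f 51 41 53
f 51 53 52
f 52 53 54
f 52 54 44
f 53 41 55
f 53 55 54
f 54 55 56
f 54 56 44
f 55 41 57
f 55 57 56
f 56 57 58
f 56 58 44
f 57 41 59
f 57 59 58
f 58 59 60
f 58 60 44
f 59 41 61
f 59 61 60
f 60 61 62
f 60 62 44
f 61 41 63
f 61 63 62
f 62 63 64
f 62 64 44
f 63 41 42
f 63 42 64
f 64 42 43
f 64 43 44
f 66 68 65
f 69 66 65
f 65 68 67
f 67 69 65
f 66 72 68
f 70 66 69
f 70 72 66
f 68 72 67
f 71 69 67
f 67 72 71
f 71 70 69
f 72 70 71



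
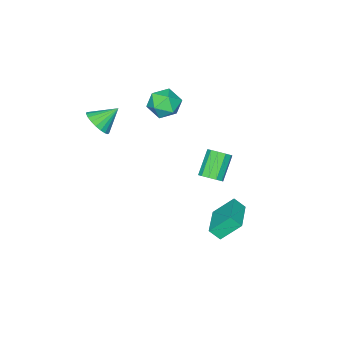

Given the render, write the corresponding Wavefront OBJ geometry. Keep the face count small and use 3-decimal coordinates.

v -2.801 -1.778 3.898
v -1.948 -2.063 3.258
v -3.932 -2.437 2.682
v -3.079 -2.722 2.042
v -3.255 -3.251 2.995
v -2.556 -2.844 3.746
v -3.324 -1.656 2.194
v -2.625 -1.249 2.945
v -2.271 -1.987 2.205
v -2.228 -2.973 2.7
v -3.652 -1.527 3.24
v -3.609 -2.513 3.735
v -2.145 3.194 -3.715
v -1.812 2.625 -3.102
v -2.962 4.039 -2.487
v -2.629 3.47 -1.874
v -0.491 4.43 -3.466
v -0.158 3.861 -2.853
v -1.308 5.275 -2.238
v -0.975 4.706 -1.625
v 1.395 -3.173 3.319
v 1.764 -3.674 4.037
v 0.305 -2.627 4.261
v 1.96 -3.332 4.066
v 2.059 -2.963 3.966
v 2.042 -2.63 3.754
v 1.914 -2.391 3.467
v 1.696 -2.287 3.154
v 1.426 -2.336 2.87
v 1.15 -2.53 2.664
v 0.917 -2.835 2.571
v 0.767 -3.198 2.607
v 0.725 -3.557 2.766
v 0.799 -3.85 3.021
v 0.976 -4.025 3.328
v 1.225 -4.053 3.633
v 1.504 -3.929 3.883
v -1.897 2.349 -0.266
v -1.35 2.184 0.189
v -2.537 1.765 1.461
v -3.083 1.931 1.006
v -1.448 2.621 0.241
v -2.635 2.203 1.514
v -1.717 2.955 0.1
v -2.904 2.536 1.373
v -2.055 3.057 -0.181
v -3.242 2.638 1.092
v -2.332 2.889 -0.495
v -3.519 2.47 0.778
v -2.443 2.515 -0.721
v -3.63 2.096 0.551
v -2.345 2.077 -0.774
v -3.532 1.659 0.499
v -2.076 1.744 -0.633
v -3.263 1.325 0.64
v -1.738 1.642 -0.352
v -2.925 1.223 0.921
v -1.461 1.81 -0.038
v -2.648 1.391 1.235
f 1 12 6
f 1 6 2
f 1 2 8
f 1 8 11
f 1 11 12
f 2 6 10
f 6 12 5
f 12 11 3
f 11 8 7
f 8 2 9
f 4 10 5
f 4 5 3
f 4 3 7
f 4 7 9
f 4 9 10
f 5 10 6
f 3 5 12
f 7 3 11
f 9 7 8
f 10 9 2
f 14 16 13
f 17 14 13
f 13 16 15
f 15 17 13
f 14 20 16
f 18 14 17
f 18 20 14
f 16 20 15
f 19 17 15
f 15 20 19
f 19 18 17
f 20 18 19
f 22 21 24
f 22 24 23
f 24 21 25
f 24 25 23
f 25 21 26
f 25 26 23
f 26 21 27
f 26 27 23
f 27 21 28
f 27 28 23
f 28 21 29
f 28 29 23
f 29 21 30
f 29 30 23
f 30 21 31
f 30 31 23
f 31 21 32
f 31 32 23
f 32 21 33
f 32 33 23
f 33 21 34
f 33 34 23
f 34 21 35
f 34 35 23
f 35 21 36
f 35 36 23
f 36 21 37
f 36 37 23
f 37 21 22
f 37 22 23
f 39 38 42
f 39 42 40
f 40 42 43
f 40 43 41
f 42 38 44
f 42 44 43
f 43 44 45
f 43 45 41
f 44 38 46
f 44 46 45
f 45 46 47
f 45 47 41
f 46 38 48
f 46 48 47
f 47 48 49
f 47 49 41
f 48 38 50
f 48 50 49
f 49 50 51
f 49 51 41
f 50 38 52
f 50 52 51
f 51 52 53
f 51 53 41
f 52 38 54
f 52 54 53
f 53 54 55
f 53 55 41
f 54 38 56
f 54 56 55
f 55 56 57
f 55 57 41
f 56 38 58
f 56 58 57
f 57 58 59
f 57 59 41
f 58 38 39
f 58 39 59
f 59 39 40
f 59 40 41



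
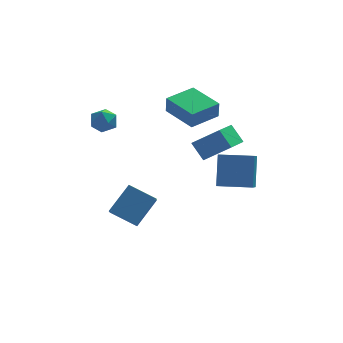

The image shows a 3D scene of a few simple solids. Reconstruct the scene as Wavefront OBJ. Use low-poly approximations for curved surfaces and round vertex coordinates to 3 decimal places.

v -2.677 0.213 -4.353
v -2.987 -1.464 -2.963
v -1.474 1.054 -3.069
v -1.784 -0.623 -1.679
v -1.376 -0.597 -5.041
v -1.686 -2.274 -3.651
v -0.173 0.244 -3.757
v -0.483 -1.433 -2.367
v -2.608 1.433 2.918
v -2.172 0.74 2.875
v -3.448 0.96 2.005
v -3.012 0.267 1.962
v -3.443 0.439 2.638
v -2.924 0.731 3.202
v -2.696 0.969 1.678
v -2.177 1.261 2.242
v -2.226 0.453 2.109
v -2.688 0.126 2.702
v -2.932 1.574 2.178
v -3.394 1.247 2.771
v 2.175 -3.648 -0.154
v 2.475 -2.58 1.449
v 2.577 -2.577 -0.943
v 2.878 -1.509 0.66
v 3.922 -4.251 -0.08
v 4.223 -3.183 1.523
v 4.325 -3.18 -0.869
v 4.625 -2.112 0.734
v 2.478 0.944 -1.401
v 1.982 1.695 -0.491
v 3.487 2.477 -2.117
v 2.992 3.228 -1.206
v 3.888 0.532 -0.294
v 3.393 1.283 0.617
v 4.898 2.065 -1.009
v 4.402 2.816 -0.099
v 1.519 -0.605 2.342
v 1.528 -0.719 3.366
v 0.517 1.205 2.552
v 0.526 1.092 3.576
v 3.114 0.268 2.424
v 3.123 0.155 3.448
v 2.112 2.079 2.634
v 2.121 1.965 3.658
f 2 4 1
f 5 2 1
f 1 4 3
f 3 5 1
f 2 8 4
f 6 2 5
f 6 8 2
f 4 8 3
f 7 5 3
f 3 8 7
f 7 6 5
f 8 6 7
f 9 20 14
f 9 14 10
f 9 10 16
f 9 16 19
f 9 19 20
f 10 14 18
f 14 20 13
f 20 19 11
f 19 16 15
f 16 10 17
f 12 18 13
f 12 13 11
f 12 11 15
f 12 15 17
f 12 17 18
f 13 18 14
f 11 13 20
f 15 11 19
f 17 15 16
f 18 17 10
f 22 24 21
f 25 22 21
f 21 24 23
f 23 25 21
f 22 28 24
f 26 22 25
f 26 28 22
f 24 28 23
f 27 25 23
f 23 28 27
f 27 26 25
f 28 26 27
f 30 32 29
f 33 30 29
f 29 32 31
f 31 33 29
f 30 36 32
f 34 30 33
f 34 36 30
f 32 36 31
f 35 33 31
f 31 36 35
f 35 34 33
f 36 34 35
f 38 40 37
f 41 38 37
f 37 40 39
f 39 41 37
f 38 44 40
f 42 38 41
f 42 44 38
f 40 44 39
f 43 41 39
f 39 44 43
f 43 42 41
f 44 42 43



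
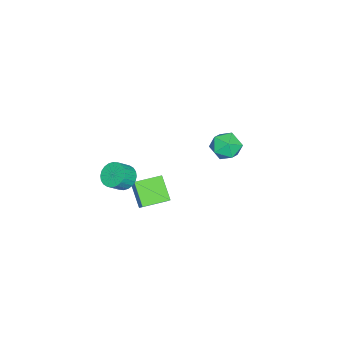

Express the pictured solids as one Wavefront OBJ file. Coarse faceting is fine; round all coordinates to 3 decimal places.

v -2.483 3.501 3.647
v -1.767 4.046 3.903
v -1.533 2.334 3.477
v -0.817 2.879 3.733
v -1.467 2.634 4.361
v -2.054 3.355 4.466
v -1.246 3.025 2.914
v -1.833 3.746 3.019
v -1.003 3.752 3.451
v -1.139 3.51 4.345
v -2.161 2.87 3.035
v -2.297 2.628 3.929
v -3.883 -2.946 -3.106
v -2.865 -2.326 -1.951
v -4.818 -1.735 -2.932
v -3.799 -1.115 -1.777
v -3.061 -2.145 -4.263
v -2.042 -1.525 -3.108
v -3.995 -0.934 -4.089
v -2.977 -0.314 -2.934
v -2.633 -2.793 -1.528
v -2.168 -2.136 -1.622
v -1.503 -2.51 -0.945
v -1.967 -3.167 -0.852
v -2.357 -2.045 -1.386
v -1.692 -2.419 -0.709
v -2.588 -2.067 -1.172
v -1.923 -2.441 -0.495
v -2.826 -2.2 -1.011
v -2.161 -2.574 -0.334
v -3.034 -2.423 -0.93
v -2.369 -2.797 -0.253
v -3.181 -2.703 -0.94
v -2.516 -3.077 -0.263
v -3.245 -2.996 -1.039
v -2.58 -3.37 -0.362
v -3.216 -3.258 -1.213
v -2.55 -3.632 -0.536
v -3.097 -3.45 -1.435
v -2.432 -3.824 -0.758
v -2.908 -3.541 -1.671
v -2.243 -3.915 -0.994
v -2.677 -3.519 -1.885
v -2.012 -3.893 -1.208
v -2.439 -3.386 -2.046
v -1.774 -3.76 -1.369
v -2.231 -3.163 -2.127
v -1.566 -3.537 -1.45
v -2.084 -2.883 -2.117
v -1.419 -3.257 -1.44
v -2.02 -2.59 -2.018
v -1.355 -2.964 -1.341
v -2.05 -2.328 -1.844
v -1.384 -2.702 -1.167
f 1 12 6
f 1 6 2
f 1 2 8
f 1 8 11
f 1 11 12
f 2 6 10
f 6 12 5
f 12 11 3
f 11 8 7
f 8 2 9
f 4 10 5
f 4 5 3
f 4 3 7
f 4 7 9
f 4 9 10
f 5 10 6
f 3 5 12
f 7 3 11
f 9 7 8
f 10 9 2
f 14 16 13
f 17 14 13
f 13 16 15
f 15 17 13
f 14 20 16
f 18 14 17
f 18 20 14
f 16 20 15
f 19 17 15
f 15 20 19
f 19 18 17
f 20 18 19
f 22 21 25
f 22 25 23
f 23 25 26
f 23 26 24
f 25 21 27
f 25 27 26
f 26 27 28
f 26 28 24
f 27 21 29
f 27 29 28
f 28 29 30
f 28 30 24
f 29 21 31
f 29 31 30
f 30 31 32
f 30 32 24
f 31 21 33
f 31 33 32
f 32 33 34
f 32 34 24
f 33 21 35
f 33 35 34
f 34 35 36
f 34 36 24
f 35 21 37
f 35 37 36
f 36 37 38
f 36 38 24
f 37 21 39
f 37 39 38
f 38 39 40
f 38 40 24
f 39 21 41
f 39 41 40
f 40 41 42
f 40 42 24
f 41 21 43
f 41 43 42
f 42 43 44
f 42 44 24
f 43 21 45
f 43 45 44
f 44 45 46
f 44 46 24
f 45 21 47
f 45 47 46
f 46 47 48
f 46 48 24
f 47 21 49
f 47 49 48
f 48 49 50
f 48 50 24
f 49 21 51
f 49 51 50
f 50 51 52
f 50 52 24
f 51 21 53
f 51 53 52
f 52 53 54
f 52 54 24
f 53 21 22
f 53 22 54
f 54 22 23
f 54 23 24



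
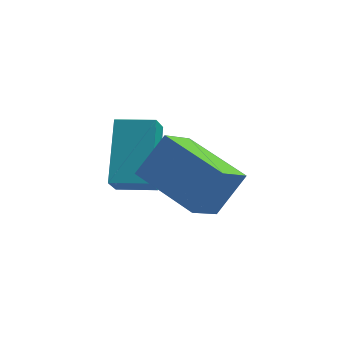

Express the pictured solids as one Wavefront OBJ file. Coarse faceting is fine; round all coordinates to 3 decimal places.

v 3.547 -3.535 0.414
v 3.02 -4.523 1.271
v 1.849 -2.305 0.787
v 1.322 -3.293 1.644
v 4.258 -2.907 1.576
v 3.731 -3.895 2.433
v 2.56 -1.677 1.949
v 2.033 -2.665 2.806
v 0.51 -1.719 -0.454
v 0.407 -2.309 0.309
v 0.401 0.019 0.875
v 0.299 -0.571 1.638
v 1.701 -1.749 -0.318
v 1.599 -2.339 0.445
v 1.593 -0.011 1.011
v 1.49 -0.601 1.774
f 2 4 1
f 5 2 1
f 1 4 3
f 3 5 1
f 2 8 4
f 6 2 5
f 6 8 2
f 4 8 3
f 7 5 3
f 3 8 7
f 7 6 5
f 8 6 7
f 10 12 9
f 13 10 9
f 9 12 11
f 11 13 9
f 10 16 12
f 14 10 13
f 14 16 10
f 12 16 11
f 15 13 11
f 11 16 15
f 15 14 13
f 16 14 15



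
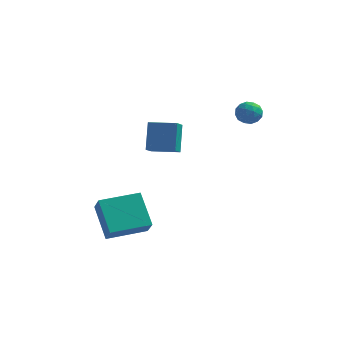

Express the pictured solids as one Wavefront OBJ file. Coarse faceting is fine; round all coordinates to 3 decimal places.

v 2.351 2.435 1.294
v 2.851 2.356 1.754
v 2.589 1.444 0.866
v 3.089 1.365 1.326
v 2.436 1.357 1.526
v 2.288 1.97 1.791
v 3.152 1.83 0.829
v 3.004 2.443 1.094
v 3.345 1.983 1.467
v 2.903 1.69 1.897
v 2.537 2.11 0.723
v 2.095 1.817 1.153
v 2.58 2.483 1.562
v 2.86 1.317 1.058
v 2.476 1.313 1.176
v 2.77 1.266 1.446
v 2.249 2.255 1.583
v 2.543 2.209 1.854
v 2.299 1.622 1.72
v 2.897 1.591 0.766
v 3.191 1.545 1.037
v 2.67 2.534 1.174
v 2.964 2.487 1.444
v 3.141 2.178 0.9
v 3.164 2.217 1.663
v 3.304 1.634 1.411
v 3.341 1.908 1.119
v 3.255 2.268 1.275
v 2.904 2.045 1.916
v 3.044 1.462 1.665
v 2.66 1.457 1.782
v 2.574 1.818 1.938
v 3.195 1.825 1.747
v 2.396 2.338 0.955
v 2.536 1.755 0.704
v 2.866 1.982 0.682
v 2.78 2.343 0.838
v 2.136 2.166 1.209
v 2.276 1.583 0.957
v 2.185 1.532 1.345
v 2.099 1.892 1.501
v 2.245 1.975 0.873
v -0.898 -1.946 0.405
v -0.928 -2.775 0.963
v -1.018 -1.091 1.668
v -1.048 -1.919 2.226
v 0.428 -1.921 0.514
v 0.398 -2.749 1.072
v 0.308 -1.065 1.777
v 0.278 -1.894 2.335
v -2.374 -4.327 -4.105
v -3.217 -3.175 -2.852
v -0.745 -3.241 -4.008
v -1.589 -2.089 -2.755
v -1.971 -5.011 -3.205
v -2.815 -3.859 -1.952
v -0.343 -3.925 -3.108
v -1.186 -2.773 -1.855
f 1 38 17
f 38 12 41
f 17 41 6
f 38 41 17
f 1 17 13
f 17 6 18
f 13 18 2
f 17 18 13
f 1 13 22
f 13 2 23
f 22 23 8
f 13 23 22
f 1 22 34
f 22 8 37
f 34 37 11
f 22 37 34
f 1 34 38
f 34 11 42
f 38 42 12
f 34 42 38
f 2 18 29
f 18 6 32
f 29 32 10
f 18 32 29
f 6 41 19
f 41 12 40
f 19 40 5
f 41 40 19
f 12 42 39
f 42 11 35
f 39 35 3
f 42 35 39
f 11 37 36
f 37 8 24
f 36 24 7
f 37 24 36
f 8 23 28
f 23 2 25
f 28 25 9
f 23 25 28
f 4 30 16
f 30 10 31
f 16 31 5
f 30 31 16
f 4 16 14
f 16 5 15
f 14 15 3
f 16 15 14
f 4 14 21
f 14 3 20
f 21 20 7
f 14 20 21
f 4 21 26
f 21 7 27
f 26 27 9
f 21 27 26
f 4 26 30
f 26 9 33
f 30 33 10
f 26 33 30
f 5 31 19
f 31 10 32
f 19 32 6
f 31 32 19
f 3 15 39
f 15 5 40
f 39 40 12
f 15 40 39
f 7 20 36
f 20 3 35
f 36 35 11
f 20 35 36
f 9 27 28
f 27 7 24
f 28 24 8
f 27 24 28
f 10 33 29
f 33 9 25
f 29 25 2
f 33 25 29
f 44 46 43
f 47 44 43
f 43 46 45
f 45 47 43
f 44 50 46
f 48 44 47
f 48 50 44
f 46 50 45
f 49 47 45
f 45 50 49
f 49 48 47
f 50 48 49
f 52 54 51
f 55 52 51
f 51 54 53
f 53 55 51
f 52 58 54
f 56 52 55
f 56 58 52
f 54 58 53
f 57 55 53
f 53 58 57
f 57 56 55
f 58 56 57



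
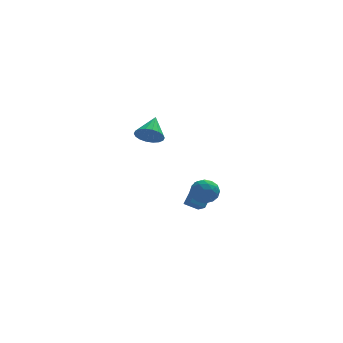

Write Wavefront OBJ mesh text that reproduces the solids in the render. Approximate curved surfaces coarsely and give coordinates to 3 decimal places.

v 0.133 -2.127 -1.253
v 0.517 -1.475 -1.284
v 1.003 -2.605 -0.536
v 1.387 -1.953 -0.567
v 0.73 -1.988 -0.192
v 0.192 -1.693 -0.636
v 1.328 -2.387 -1.184
v 0.79 -2.092 -1.628
v 1.255 -1.636 -1.242
v 0.886 -1.389 -0.629
v 0.634 -2.691 -1.191
v 0.265 -2.444 -0.578
v 0.248 -1.759 -1.331
v 1.272 -2.321 -0.489
v 0.885 -2.342 -0.268
v 1.111 -1.958 -0.287
v 0.058 -1.887 -0.95
v 0.283 -1.504 -0.969
v 0.409 -1.805 -0.327
v 1.237 -2.576 -0.851
v 1.462 -2.193 -0.87
v 0.409 -2.122 -1.533
v 0.635 -1.738 -1.552
v 1.111 -2.275 -1.493
v 0.908 -1.47 -1.325
v 1.42 -1.751 -0.903
v 1.385 -2.007 -1.266
v 1.069 -1.833 -1.527
v 0.691 -1.325 -0.964
v 1.202 -1.606 -0.543
v 0.816 -1.627 -0.323
v 0.5 -1.453 -0.583
v 1.125 -1.42 -0.94
v 0.318 -2.474 -1.277
v 0.829 -2.755 -0.856
v 1.02 -2.627 -1.237
v 0.704 -2.453 -1.497
v 0.1 -2.329 -0.917
v 0.612 -2.61 -0.495
v 0.451 -2.247 -0.293
v 0.135 -2.073 -0.554
v 0.395 -2.66 -0.88
v -1.978 -2.656 3.289
v -1.604 -3.118 3.713
v -1.522 -1.624 4.011
v -1.391 -3.048 3.479
v -1.294 -2.9 3.206
v -1.333 -2.704 2.95
v -1.499 -2.498 2.761
v -1.76 -2.324 2.676
v -2.064 -2.216 2.713
v -2.351 -2.195 2.864
v -2.564 -2.265 3.099
v -2.661 -2.413 3.371
v -2.622 -2.609 3.628
v -2.456 -2.815 3.817
v -2.195 -2.989 3.901
v -1.891 -3.097 3.864
v 0.566 0.976 -3.16
v 1.258 1.828 -2.124
v 0.359 1.748 -3.656
v 1.051 2.6 -2.619
v 1.289 0.9 -3.581
v 1.981 1.752 -2.544
v 1.082 1.672 -4.076
v 1.774 2.524 -3.04
f 1 38 17
f 38 12 41
f 17 41 6
f 38 41 17
f 1 17 13
f 17 6 18
f 13 18 2
f 17 18 13
f 1 13 22
f 13 2 23
f 22 23 8
f 13 23 22
f 1 22 34
f 22 8 37
f 34 37 11
f 22 37 34
f 1 34 38
f 34 11 42
f 38 42 12
f 34 42 38
f 2 18 29
f 18 6 32
f 29 32 10
f 18 32 29
f 6 41 19
f 41 12 40
f 19 40 5
f 41 40 19
f 12 42 39
f 42 11 35
f 39 35 3
f 42 35 39
f 11 37 36
f 37 8 24
f 36 24 7
f 37 24 36
f 8 23 28
f 23 2 25
f 28 25 9
f 23 25 28
f 4 30 16
f 30 10 31
f 16 31 5
f 30 31 16
f 4 16 14
f 16 5 15
f 14 15 3
f 16 15 14
f 4 14 21
f 14 3 20
f 21 20 7
f 14 20 21
f 4 21 26
f 21 7 27
f 26 27 9
f 21 27 26
f 4 26 30
f 26 9 33
f 30 33 10
f 26 33 30
f 5 31 19
f 31 10 32
f 19 32 6
f 31 32 19
f 3 15 39
f 15 5 40
f 39 40 12
f 15 40 39
f 7 20 36
f 20 3 35
f 36 35 11
f 20 35 36
f 9 27 28
f 27 7 24
f 28 24 8
f 27 24 28
f 10 33 29
f 33 9 25
f 29 25 2
f 33 25 29
f 44 43 46
f 44 46 45
f 46 43 47
f 46 47 45
f 47 43 48
f 47 48 45
f 48 43 49
f 48 49 45
f 49 43 50
f 49 50 45
f 50 43 51
f 50 51 45
f 51 43 52
f 51 52 45
f 52 43 53
f 52 53 45
f 53 43 54
f 53 54 45
f 54 43 55
f 54 55 45
f 55 43 56
f 55 56 45
f 56 43 57
f 56 57 45
f 57 43 58
f 57 58 45
f 58 43 44
f 58 44 45
f 60 62 59
f 63 60 59
f 59 62 61
f 61 63 59
f 60 66 62
f 64 60 63
f 64 66 60
f 62 66 61
f 65 63 61
f 61 66 65
f 65 64 63
f 66 64 65



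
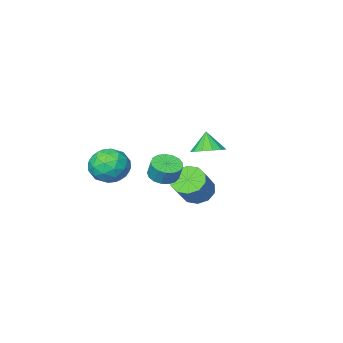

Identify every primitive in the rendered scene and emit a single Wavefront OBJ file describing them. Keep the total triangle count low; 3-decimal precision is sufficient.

v -1.033 0.738 -3.995
v -0.311 0.876 -4.643
v 0.794 1.72 -3.234
v 0.073 1.582 -2.585
v -0.669 1.365 -4.655
v 0.436 2.208 -3.245
v -1.166 1.614 -4.414
v -0.061 2.457 -3.005
v -1.612 1.528 -4.014
v -0.507 2.372 -2.604
v -1.837 1.141 -3.606
v -0.731 1.985 -2.196
v -1.754 0.6 -3.346
v -0.649 1.444 -1.937
v -1.396 0.112 -3.335
v -0.291 0.955 -1.925
v -0.899 -0.137 -3.575
v 0.206 0.706 -2.166
v -0.453 -0.052 -3.976
v 0.652 0.792 -2.566
v -0.229 0.335 -4.384
v 0.877 1.179 -2.974
v -3.826 -2.666 -3.114
v -2.848 -2.584 -2.924
v -4.014 -3.214 -1.906
v -3.085 -2.105 -2.744
v -3.558 -1.805 -2.682
v -4.115 -1.778 -2.756
v -4.581 -2.033 -2.945
v -4.807 -2.489 -3.187
v -4.722 -3.001 -3.406
v -4.352 -3.407 -3.532
v -3.815 -3.577 -3.526
v -3.281 -3.458 -3.389
v -2.921 -3.088 -3.165
v 2.977 -0.846 -3.034
v 3.993 -1.282 -2.52
v 1.887 -1.958 -1.82
v 2.903 -2.394 -1.306
v 2.586 -1.228 -1.137
v 3.259 -0.541 -1.887
v 2.621 -2.699 -2.453
v 3.294 -2.012 -3.203
v 3.773 -2.427 -2.161
v 3.752 -1.518 -1.348
v 2.128 -1.722 -2.992
v 2.107 -0.813 -2.179
v 3.581 -0.967 -2.883
v 2.299 -2.273 -1.457
v 2.113 -1.588 -1.357
v 2.71 -1.844 -1.055
v 3.149 -0.531 -2.511
v 3.747 -0.787 -2.209
v 2.92 -0.756 -1.397
v 2.133 -2.453 -2.131
v 2.731 -2.709 -1.829
v 3.17 -1.396 -3.285
v 3.767 -1.652 -2.983
v 2.96 -2.484 -2.943
v 4.049 -1.896 -2.37
v 3.408 -2.549 -1.657
v 3.242 -2.728 -2.331
v 3.638 -2.325 -2.772
v 4.036 -1.362 -1.892
v 3.396 -2.015 -1.179
v 3.209 -1.33 -1.08
v 3.605 -0.926 -1.52
v 3.907 -2.034 -1.681
v 2.484 -1.225 -3.161
v 1.844 -1.878 -2.448
v 2.275 -2.314 -2.82
v 2.671 -1.91 -3.26
v 2.472 -0.691 -2.683
v 1.831 -1.344 -1.97
v 2.242 -0.915 -1.568
v 2.638 -0.512 -2.009
v 1.973 -1.206 -2.659
v 1.61 1.673 -1.773
v 2.45 1.648 -1.779
v 2.47 2.061 -0.814
v 1.63 2.087 -0.807
v 2.363 2.01 -1.932
v 2.383 2.423 -0.967
v 2.104 2.294 -2.049
v 2.124 2.707 -1.084
v 1.732 2.436 -2.102
v 1.752 2.85 -1.137
v 1.331 2.404 -2.08
v 1.352 2.817 -1.115
v 0.995 2.204 -1.987
v 1.015 2.617 -1.022
v 0.8 1.883 -1.845
v 0.82 2.296 -0.88
v 0.79 1.513 -1.687
v 0.81 1.926 -0.722
v 0.968 1.18 -1.548
v 0.988 1.594 -0.583
v 1.293 0.961 -1.461
v 1.313 1.374 -0.496
v 1.691 0.904 -1.445
v 1.711 1.317 -0.48
v 2.07 1.024 -1.504
v 2.09 1.437 -0.539
v 2.344 1.292 -1.625
v 2.364 1.706 -0.66
f 2 1 5
f 2 5 3
f 3 5 6
f 3 6 4
f 5 1 7
f 5 7 6
f 6 7 8
f 6 8 4
f 7 1 9
f 7 9 8
f 8 9 10
f 8 10 4
f 9 1 11
f 9 11 10
f 10 11 12
f 10 12 4
f 11 1 13
f 11 13 12
f 12 13 14
f 12 14 4
f 13 1 15
f 13 15 14
f 14 15 16
f 14 16 4
f 15 1 17
f 15 17 16
f 16 17 18
f 16 18 4
f 17 1 19
f 17 19 18
f 18 19 20
f 18 20 4
f 19 1 21
f 19 21 20
f 20 21 22
f 20 22 4
f 21 1 2
f 21 2 22
f 22 2 3
f 22 3 4
f 24 23 26
f 24 26 25
f 26 23 27
f 26 27 25
f 27 23 28
f 27 28 25
f 28 23 29
f 28 29 25
f 29 23 30
f 29 30 25
f 30 23 31
f 30 31 25
f 31 23 32
f 31 32 25
f 32 23 33
f 32 33 25
f 33 23 34
f 33 34 25
f 34 23 35
f 34 35 25
f 35 23 24
f 35 24 25
f 36 73 52
f 73 47 76
f 52 76 41
f 73 76 52
f 36 52 48
f 52 41 53
f 48 53 37
f 52 53 48
f 36 48 57
f 48 37 58
f 57 58 43
f 48 58 57
f 36 57 69
f 57 43 72
f 69 72 46
f 57 72 69
f 36 69 73
f 69 46 77
f 73 77 47
f 69 77 73
f 37 53 64
f 53 41 67
f 64 67 45
f 53 67 64
f 41 76 54
f 76 47 75
f 54 75 40
f 76 75 54
f 47 77 74
f 77 46 70
f 74 70 38
f 77 70 74
f 46 72 71
f 72 43 59
f 71 59 42
f 72 59 71
f 43 58 63
f 58 37 60
f 63 60 44
f 58 60 63
f 39 65 51
f 65 45 66
f 51 66 40
f 65 66 51
f 39 51 49
f 51 40 50
f 49 50 38
f 51 50 49
f 39 49 56
f 49 38 55
f 56 55 42
f 49 55 56
f 39 56 61
f 56 42 62
f 61 62 44
f 56 62 61
f 39 61 65
f 61 44 68
f 65 68 45
f 61 68 65
f 40 66 54
f 66 45 67
f 54 67 41
f 66 67 54
f 38 50 74
f 50 40 75
f 74 75 47
f 50 75 74
f 42 55 71
f 55 38 70
f 71 70 46
f 55 70 71
f 44 62 63
f 62 42 59
f 63 59 43
f 62 59 63
f 45 68 64
f 68 44 60
f 64 60 37
f 68 60 64
f 79 78 82
f 79 82 80
f 80 82 83
f 80 83 81
f 82 78 84
f 82 84 83
f 83 84 85
f 83 85 81
f 84 78 86
f 84 86 85
f 85 86 87
f 85 87 81
f 86 78 88
f 86 88 87
f 87 88 89
f 87 89 81
f 88 78 90
f 88 90 89
f 89 90 91
f 89 91 81
f 90 78 92
f 90 92 91
f 91 92 93
f 91 93 81
f 92 78 94
f 92 94 93
f 93 94 95
f 93 95 81
f 94 78 96
f 94 96 95
f 95 96 97
f 95 97 81
f 96 78 98
f 96 98 97
f 97 98 99
f 97 99 81
f 98 78 100
f 98 100 99
f 99 100 101
f 99 101 81
f 100 78 102
f 100 102 101
f 101 102 103
f 101 103 81
f 102 78 104
f 102 104 103
f 103 104 105
f 103 105 81
f 104 78 79
f 104 79 105
f 105 79 80
f 105 80 81



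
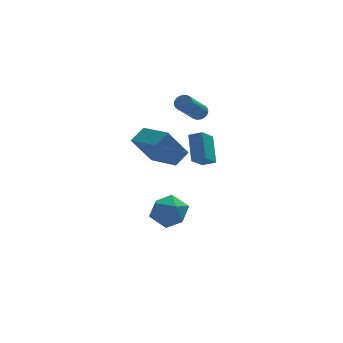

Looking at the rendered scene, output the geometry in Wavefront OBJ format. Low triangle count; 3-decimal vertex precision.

v 0.206 3.523 2.668
v 0.635 3.218 2.789
v -0.457 2.232 4.173
v -0.886 2.537 4.052
v 0.659 3.391 2.931
v -0.433 2.404 4.315
v 0.604 3.586 3.027
v -0.487 2.6 4.411
v 0.481 3.771 3.061
v -0.611 2.784 4.445
v 0.31 3.912 3.027
v -0.782 2.926 4.412
v 0.121 3.987 2.931
v -0.97 3.001 4.316
v -0.053 3.981 2.79
v -1.145 2.995 4.174
v -0.183 3.896 2.627
v -1.274 2.91 4.012
v -0.245 3.747 2.472
v -1.337 2.76 3.856
v -0.229 3.559 2.35
v -1.321 2.572 3.734
v -0.138 3.364 2.283
v -1.23 2.378 3.668
v 0.012 3.198 2.283
v -1.08 2.211 3.667
v 0.196 3.087 2.349
v -0.896 2.101 3.734
v 0.381 3.052 2.471
v -0.71 2.066 3.855
v 0.537 3.098 2.626
v -0.555 2.112 4.01
v -3.142 0.554 -3.296
v -2.278 1.186 -3.76
v -1.902 -0.306 -2.16
v -1.038 0.326 -2.624
v -1.844 0.841 -1.955
v -2.61 1.373 -2.657
v -1.57 -0.493 -3.263
v -2.336 0.039 -3.965
v -1.306 0.54 -3.74
v -1.476 1.364 -2.931
v -2.704 -0.484 -2.989
v -2.874 0.34 -2.18
v -2.471 -3.066 2.651
v -3.537 -3.149 4.258
v -3.367 -1.316 2.147
v -4.433 -1.399 3.754
v -1.707 -2.521 3.186
v -2.773 -2.604 4.793
v -2.603 -0.771 2.682
v -3.669 -0.854 4.289
v 0.196 2.659 -0.966
v -0.543 2.019 -0.187
v 0.329 4.013 0.272
v -0.411 3.373 1.051
v 0.871 2.287 -0.631
v 0.131 1.647 0.148
v 1.003 3.641 0.607
v 0.264 3.001 1.386
f 2 1 5
f 2 5 3
f 3 5 6
f 3 6 4
f 5 1 7
f 5 7 6
f 6 7 8
f 6 8 4
f 7 1 9
f 7 9 8
f 8 9 10
f 8 10 4
f 9 1 11
f 9 11 10
f 10 11 12
f 10 12 4
f 11 1 13
f 11 13 12
f 12 13 14
f 12 14 4
f 13 1 15
f 13 15 14
f 14 15 16
f 14 16 4
f 15 1 17
f 15 17 16
f 16 17 18
f 16 18 4
f 17 1 19
f 17 19 18
f 18 19 20
f 18 20 4
f 19 1 21
f 19 21 20
f 20 21 22
f 20 22 4
f 21 1 23
f 21 23 22
f 22 23 24
f 22 24 4
f 23 1 25
f 23 25 24
f 24 25 26
f 24 26 4
f 25 1 27
f 25 27 26
f 26 27 28
f 26 28 4
f 27 1 29
f 27 29 28
f 28 29 30
f 28 30 4
f 29 1 31
f 29 31 30
f 30 31 32
f 30 32 4
f 31 1 2
f 31 2 32
f 32 2 3
f 32 3 4
f 33 44 38
f 33 38 34
f 33 34 40
f 33 40 43
f 33 43 44
f 34 38 42
f 38 44 37
f 44 43 35
f 43 40 39
f 40 34 41
f 36 42 37
f 36 37 35
f 36 35 39
f 36 39 41
f 36 41 42
f 37 42 38
f 35 37 44
f 39 35 43
f 41 39 40
f 42 41 34
f 46 48 45
f 49 46 45
f 45 48 47
f 47 49 45
f 46 52 48
f 50 46 49
f 50 52 46
f 48 52 47
f 51 49 47
f 47 52 51
f 51 50 49
f 52 50 51
f 54 56 53
f 57 54 53
f 53 56 55
f 55 57 53
f 54 60 56
f 58 54 57
f 58 60 54
f 56 60 55
f 59 57 55
f 55 60 59
f 59 58 57
f 60 58 59



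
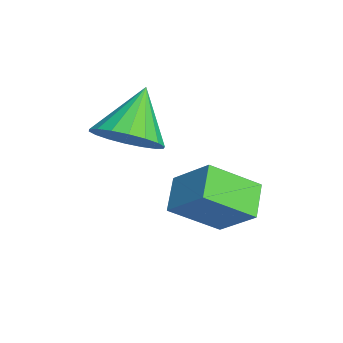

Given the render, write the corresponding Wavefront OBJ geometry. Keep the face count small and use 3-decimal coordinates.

v 0.263 0.125 -0.959
v 0.449 -1.181 -0.053
v 1.08 0.856 -0.072
v 1.265 -0.45 0.834
v 1.135 -0.15 -1.534
v 1.32 -1.456 -0.628
v 1.951 0.581 -0.647
v 2.137 -0.725 0.259
v 0.079 -2.257 1.186
v 0.661 -2.677 1.823
v -0.859 -1.663 2.434
v 0.838 -2.292 1.773
v 0.864 -1.899 1.606
v 0.736 -1.578 1.357
v 0.477 -1.39 1.073
v 0.139 -1.375 0.812
v -0.211 -1.534 0.625
v -0.503 -1.836 0.549
v -0.68 -2.222 0.599
v -0.707 -2.614 0.766
v -0.578 -2.936 1.016
v -0.319 -3.123 1.299
v 0.019 -3.139 1.56
v 0.368 -2.98 1.748
f 2 4 1
f 5 2 1
f 1 4 3
f 3 5 1
f 2 8 4
f 6 2 5
f 6 8 2
f 4 8 3
f 7 5 3
f 3 8 7
f 7 6 5
f 8 6 7
f 10 9 12
f 10 12 11
f 12 9 13
f 12 13 11
f 13 9 14
f 13 14 11
f 14 9 15
f 14 15 11
f 15 9 16
f 15 16 11
f 16 9 17
f 16 17 11
f 17 9 18
f 17 18 11
f 18 9 19
f 18 19 11
f 19 9 20
f 19 20 11
f 20 9 21
f 20 21 11
f 21 9 22
f 21 22 11
f 22 9 23
f 22 23 11
f 23 9 24
f 23 24 11
f 24 9 10
f 24 10 11



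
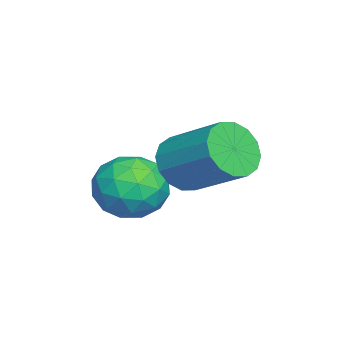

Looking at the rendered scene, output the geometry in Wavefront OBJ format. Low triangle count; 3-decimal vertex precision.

v -0.416 1.508 -0.482
v 0.462 1.072 -0.89
v -1.302 0.088 -0.87
v -0.424 -0.348 -1.278
v -0.501 -0.189 -0.231
v 0.047 0.689 0.009
v -0.887 0.471 -1.769
v -0.339 1.349 -1.529
v 0.171 0.431 -1.685
v 0.41 0.023 -0.734
v -1.25 1.137 -1.026
v -1.011 0.729 -0.075
v 0.101 1.415 -0.652
v -0.941 -0.255 -1.108
v -0.986 -0.161 -0.493
v -0.47 -0.418 -0.732
v -0.144 1.189 -0.124
v 0.373 0.933 -0.363
v -0.193 0.192 0.024
v -1.213 0.227 -1.397
v -0.696 -0.029 -1.636
v -0.37 1.578 -1.028
v 0.146 1.321 -1.267
v -0.647 0.968 -1.784
v 0.446 0.782 -1.359
v -0.075 -0.053 -1.587
v -0.347 0.429 -1.876
v -0.025 0.945 -1.735
v 0.586 0.542 -0.8
v 0.066 -0.293 -1.028
v 0.02 -0.2 -0.413
v 0.342 0.316 -0.272
v 0.415 0.165 -1.268
v -0.906 1.453 -0.732
v -1.426 0.618 -0.96
v -1.182 0.844 -1.488
v -0.86 1.36 -1.347
v -0.765 1.213 -0.173
v -1.286 0.378 -0.401
v -0.815 0.215 -0.025
v -0.493 0.731 0.116
v -1.255 0.995 -0.492
v -1.31 1.741 -0.369
v -0.675 1.828 -1.015
v 0.125 3.247 -0.036
v -0.51 3.159 0.609
v -1.023 2.116 -1.147
v -0.224 3.535 -0.169
v -1.449 2.303 -1.071
v -0.649 3.722 -0.092
v -1.837 2.339 -0.807
v -1.038 3.758 0.172
v -2.084 2.215 -0.425
v -1.285 3.634 0.553
v -2.123 1.964 -0.029
v -1.324 3.383 0.95
v -1.945 1.653 0.276
v -1.145 3.072 1.255
v -1.596 1.365 0.409
v -0.797 2.784 1.387
v -1.171 1.178 0.332
v -0.371 2.597 1.311
v -0.782 1.142 0.068
v 0.017 2.561 1.047
v -0.535 1.266 -0.313
v 0.264 2.685 0.665
v -0.496 1.517 -0.71
v 0.303 2.936 0.269
f 1 38 17
f 38 12 41
f 17 41 6
f 38 41 17
f 1 17 13
f 17 6 18
f 13 18 2
f 17 18 13
f 1 13 22
f 13 2 23
f 22 23 8
f 13 23 22
f 1 22 34
f 22 8 37
f 34 37 11
f 22 37 34
f 1 34 38
f 34 11 42
f 38 42 12
f 34 42 38
f 2 18 29
f 18 6 32
f 29 32 10
f 18 32 29
f 6 41 19
f 41 12 40
f 19 40 5
f 41 40 19
f 12 42 39
f 42 11 35
f 39 35 3
f 42 35 39
f 11 37 36
f 37 8 24
f 36 24 7
f 37 24 36
f 8 23 28
f 23 2 25
f 28 25 9
f 23 25 28
f 4 30 16
f 30 10 31
f 16 31 5
f 30 31 16
f 4 16 14
f 16 5 15
f 14 15 3
f 16 15 14
f 4 14 21
f 14 3 20
f 21 20 7
f 14 20 21
f 4 21 26
f 21 7 27
f 26 27 9
f 21 27 26
f 4 26 30
f 26 9 33
f 30 33 10
f 26 33 30
f 5 31 19
f 31 10 32
f 19 32 6
f 31 32 19
f 3 15 39
f 15 5 40
f 39 40 12
f 15 40 39
f 7 20 36
f 20 3 35
f 36 35 11
f 20 35 36
f 9 27 28
f 27 7 24
f 28 24 8
f 27 24 28
f 10 33 29
f 33 9 25
f 29 25 2
f 33 25 29
f 44 43 47
f 44 47 45
f 45 47 48
f 45 48 46
f 47 43 49
f 47 49 48
f 48 49 50
f 48 50 46
f 49 43 51
f 49 51 50
f 50 51 52
f 50 52 46
f 51 43 53
f 51 53 52
f 52 53 54
f 52 54 46
f 53 43 55
f 53 55 54
f 54 55 56
f 54 56 46
f 55 43 57
f 55 57 56
f 56 57 58
f 56 58 46
f 57 43 59
f 57 59 58
f 58 59 60
f 58 60 46
f 59 43 61
f 59 61 60
f 60 61 62
f 60 62 46
f 61 43 63
f 61 63 62
f 62 63 64
f 62 64 46
f 63 43 65
f 63 65 64
f 64 65 66
f 64 66 46
f 65 43 67
f 65 67 66
f 66 67 68
f 66 68 46
f 67 43 44
f 67 44 68
f 68 44 45
f 68 45 46



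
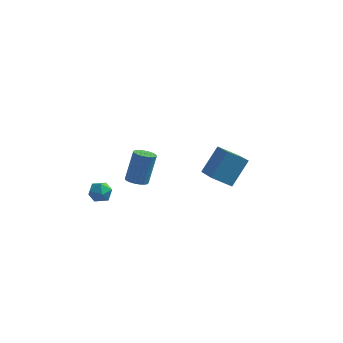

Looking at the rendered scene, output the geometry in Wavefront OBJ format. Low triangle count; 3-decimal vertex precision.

v 3.313 -2.692 -0.498
v 4.139 -4.389 0.399
v 2.335 -2.86 0.085
v 3.162 -4.557 0.981
v 3.898 -1.743 0.759
v 4.725 -3.44 1.655
v 2.921 -1.911 1.341
v 3.747 -3.608 2.238
v -3.466 -1.647 -2.594
v -3.221 -1.364 -3.179
v -2.739 -2.496 -2.701
v -2.494 -2.213 -3.286
v -2.376 -1.905 -2.675
v -2.825 -1.38 -2.609
v -3.135 -2.48 -3.271
v -3.584 -1.955 -3.205
v -3.017 -1.879 -3.597
v -2.548 -1.523 -3.229
v -3.412 -2.337 -2.651
v -2.943 -1.981 -2.283
v -2.159 2.123 -4.817
v -1.552 1.961 -4.862
v -1.254 2.596 -3.129
v -1.861 2.757 -3.083
v -1.55 2.207 -4.952
v -1.251 2.842 -3.219
v -1.653 2.438 -5.019
v -1.355 3.073 -3.286
v -1.844 2.615 -5.051
v -1.545 3.25 -3.318
v -2.089 2.707 -5.043
v -1.791 3.341 -3.309
v -2.346 2.697 -4.995
v -2.048 3.332 -3.261
v -2.571 2.588 -4.916
v -2.273 3.223 -3.183
v -2.725 2.399 -4.821
v -2.427 3.034 -3.087
v -2.781 2.162 -4.724
v -2.483 2.797 -2.991
v -2.729 1.918 -4.644
v -2.431 2.553 -2.91
v -2.579 1.71 -4.593
v -2.281 2.344 -2.86
v -2.356 1.572 -4.581
v -2.058 2.207 -2.848
v -2.099 1.53 -4.61
v -1.801 2.165 -2.877
v -1.853 1.591 -4.675
v -1.554 2.226 -2.941
v -1.659 1.743 -4.764
v -1.361 2.378 -3.03
f 2 4 1
f 5 2 1
f 1 4 3
f 3 5 1
f 2 8 4
f 6 2 5
f 6 8 2
f 4 8 3
f 7 5 3
f 3 8 7
f 7 6 5
f 8 6 7
f 9 20 14
f 9 14 10
f 9 10 16
f 9 16 19
f 9 19 20
f 10 14 18
f 14 20 13
f 20 19 11
f 19 16 15
f 16 10 17
f 12 18 13
f 12 13 11
f 12 11 15
f 12 15 17
f 12 17 18
f 13 18 14
f 11 13 20
f 15 11 19
f 17 15 16
f 18 17 10
f 22 21 25
f 22 25 23
f 23 25 26
f 23 26 24
f 25 21 27
f 25 27 26
f 26 27 28
f 26 28 24
f 27 21 29
f 27 29 28
f 28 29 30
f 28 30 24
f 29 21 31
f 29 31 30
f 30 31 32
f 30 32 24
f 31 21 33
f 31 33 32
f 32 33 34
f 32 34 24
f 33 21 35
f 33 35 34
f 34 35 36
f 34 36 24
f 35 21 37
f 35 37 36
f 36 37 38
f 36 38 24
f 37 21 39
f 37 39 38
f 38 39 40
f 38 40 24
f 39 21 41
f 39 41 40
f 40 41 42
f 40 42 24
f 41 21 43
f 41 43 42
f 42 43 44
f 42 44 24
f 43 21 45
f 43 45 44
f 44 45 46
f 44 46 24
f 45 21 47
f 45 47 46
f 46 47 48
f 46 48 24
f 47 21 49
f 47 49 48
f 48 49 50
f 48 50 24
f 49 21 51
f 49 51 50
f 50 51 52
f 50 52 24
f 51 21 22
f 51 22 52
f 52 22 23
f 52 23 24

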